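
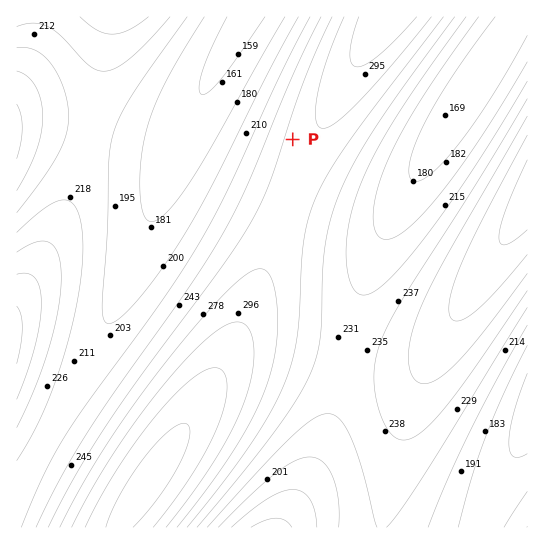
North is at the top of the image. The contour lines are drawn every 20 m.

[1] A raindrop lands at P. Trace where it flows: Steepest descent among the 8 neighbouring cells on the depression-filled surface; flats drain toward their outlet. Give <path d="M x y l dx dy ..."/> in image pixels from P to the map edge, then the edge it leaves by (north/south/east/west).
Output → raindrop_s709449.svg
<path d="M293 139l-30 0-53-53 0-8 3-5 2-3 10-19 2-2 7-14 3-2 1-4 8-12"/>
exit: north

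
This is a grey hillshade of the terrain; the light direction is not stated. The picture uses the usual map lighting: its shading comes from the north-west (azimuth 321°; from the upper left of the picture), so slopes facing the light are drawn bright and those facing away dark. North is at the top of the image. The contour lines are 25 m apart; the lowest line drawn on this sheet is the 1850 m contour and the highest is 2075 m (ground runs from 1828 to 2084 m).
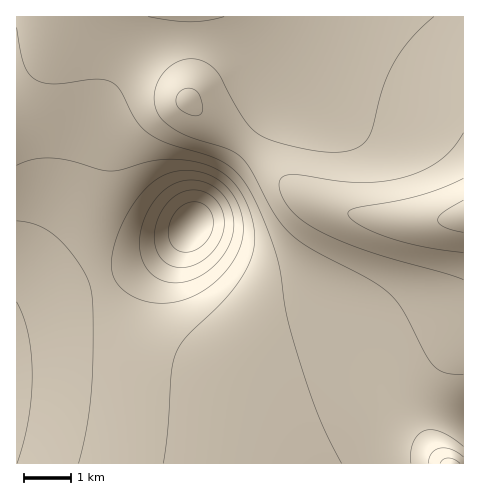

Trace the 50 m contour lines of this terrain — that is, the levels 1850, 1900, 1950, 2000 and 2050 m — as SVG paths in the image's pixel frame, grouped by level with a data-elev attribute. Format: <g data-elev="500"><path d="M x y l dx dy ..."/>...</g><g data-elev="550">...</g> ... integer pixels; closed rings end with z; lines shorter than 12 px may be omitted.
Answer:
<g data-elev="1850"><path d="M185 252l-9-2-5-7-3-9 2-11 5-10 7-7 8-4 10 1 7 4 4 6 2 8-1 9-4 9-7 7-8 5z"/></g><g data-elev="1900"><path d="M17 302l6 14 5 18 3 20 1 21-4 45-11 43"/><path d="M172 283l-10-2-7-4-6-6-5-8-5-18 4-22 10-21 15-15 8-4 10-3 9 0 9 2 15 8 10 14 5 18-3 17-9 18-15 15-18 9z"/></g><g data-elev="1950"><path d="M17 165l17-6 19-1 18 3 31 9 10 1 45-11 16-1 16 2 19 4 15 8 12 12 10 15 6 14 3 15 1 14-3 13-7 16-12 18-15 16-31 30-11 17-5 19-3 56-5 35"/></g><g data-elev="2000"><path d="M463 446l-21-14-9-2-8 0-7 5-5 7-2 11 0 10"/><path d="M148 17l24 4 18 1 17-1 17-4"/><path d="M434 17l-21 19-16 21-13 28-14 49-7 10-12 6-16 2-21-1-34-8-20-8-9-7-8-10-26-46-8-8-10-4-9-1-8 1-8 4-7 5-10 14-2 8-1 10 2 8 3 7 14 13 17 8 38 12 13 8 10 13 25 46 14 17 21 15 56 30 19 13 9 8 7 10 23 44 8 12 12 8 18 1"/></g><g data-elev="2050"><path d="M460 463l-6-4-6-1-4 1-4 4"/><path d="M463 178l-38 16-26 6-43 8-6 2-2 4 4 6 8 5 29 13 35 9 39 6"/></g>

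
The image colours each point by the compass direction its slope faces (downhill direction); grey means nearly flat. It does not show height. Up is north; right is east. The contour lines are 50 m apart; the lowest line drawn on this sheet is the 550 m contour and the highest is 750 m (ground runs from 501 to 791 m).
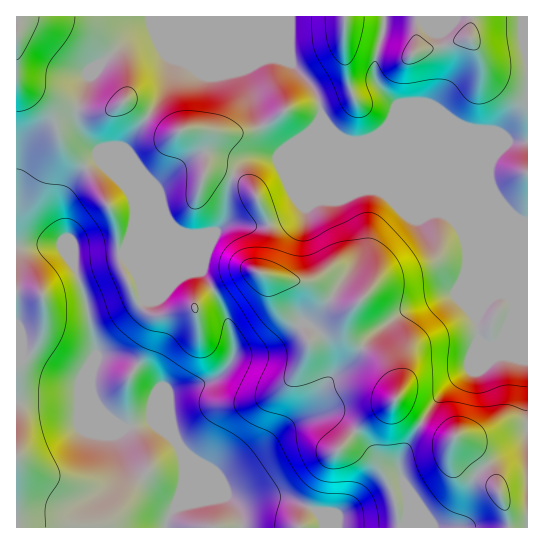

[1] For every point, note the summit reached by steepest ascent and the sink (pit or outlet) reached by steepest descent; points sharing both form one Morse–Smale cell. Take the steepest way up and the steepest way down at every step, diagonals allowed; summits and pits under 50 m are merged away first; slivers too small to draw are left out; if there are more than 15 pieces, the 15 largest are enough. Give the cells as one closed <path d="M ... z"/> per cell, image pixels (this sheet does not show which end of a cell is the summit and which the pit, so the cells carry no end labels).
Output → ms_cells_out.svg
<path d="M290 16l-103 0-58 24-20 16-21 21-9 25-3 17 5 15 18 17 6 15-7-6-4 1-23 21-6 9-2 11 1 23 3 14 6 15 0 8-14-18-43 5 1 279 386-1 5-12-1-25-8-21 4-16 36-56 14-14 17-12 3-8 18-18 6-1 6-6 10-27 0-9-9-23-38-40 2 15-1 15-4 12-9 14-11 1-32 12-34 23-12 11-12 17-24 22-8 13-4 12-10 11-25 14-36 30-24 15-21 9-19 19-6 3 8-25 0-19-13-40-3-30 11-5 28-5 11-6 9-8 6-12-1-22-7-22-10-22-14-20-36-15-40-1 37 0 49-20 19-11 24 3 20-3 20-9 9-9 16-39 0-42 2-15-6-20-24-28z"/><path d="M322 117l-2 1-1 7 0 42-16 39-9 9-25 10-15 2-24-3-19 11-49 20-37 0 40 1 36 15 14 20 10 22 7 22 1 22-6 12-9 8-11 6-28 5-11 5 3 30 13 40 0 19-7 26 24-23 21-9 24-15 36-30 25-14 10-11 4-12 8-13 24-22 12-17 12-11 34-23 32-12 11-1 11-21 3-16-1-15-10-18-12-12-38-16-54-54-16-8z"/><path d="M371 159l-2 0 38 38 38 16 12 12 11 17 33 33 12 27 0 9-10 27-6 6-6 1-18 18-3 8-17 12-14 14-38 58-2 14 6 16 3 13 0 17-5 12 124 1 1-306-21-6z"/><path d="M383 16l-92 1 0 45 24 28 5 13 1 14 6 8 10 10 16 8 13 13 9 5 139 58 13 2 0-80-20 0-9-4-125 0 8-4 7-7 8-16 0-5-17-19-4-8 0-16 9-33z"/><path d="M527 16l-142 0-2 19-8 27 0 16 4 8 17 19 0 5-8 16-7 7-8 4 125 0 9 4 20 0z"/><path d="M186 16l-170 1 1 231 42-4 14 18 0-8-6-15-3-14 0-30 7-13 14-14 12-8 6 3-4-12-18-17-5-15 3-17 9-25 21-21 20-16z"/>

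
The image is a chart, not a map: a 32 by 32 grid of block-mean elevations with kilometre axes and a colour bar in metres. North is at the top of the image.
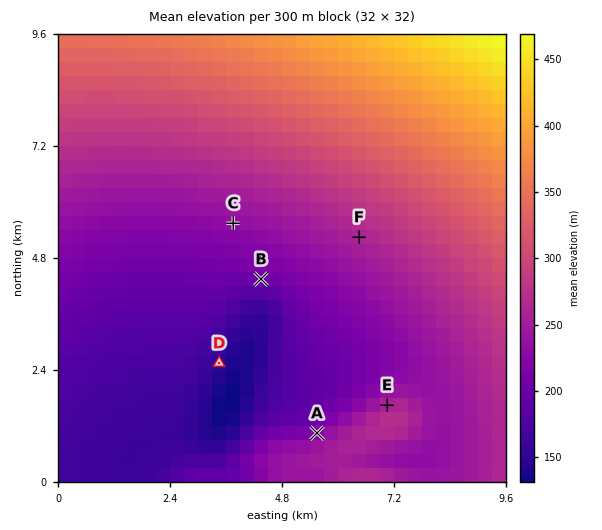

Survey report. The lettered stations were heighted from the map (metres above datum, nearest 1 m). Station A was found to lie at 222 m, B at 201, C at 233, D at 151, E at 259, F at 260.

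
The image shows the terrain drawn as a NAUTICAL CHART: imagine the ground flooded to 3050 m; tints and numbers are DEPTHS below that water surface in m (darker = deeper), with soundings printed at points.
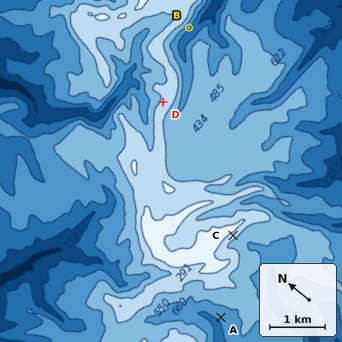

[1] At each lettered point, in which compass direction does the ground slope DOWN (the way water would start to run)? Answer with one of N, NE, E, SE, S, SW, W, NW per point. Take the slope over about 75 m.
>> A W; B S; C S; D N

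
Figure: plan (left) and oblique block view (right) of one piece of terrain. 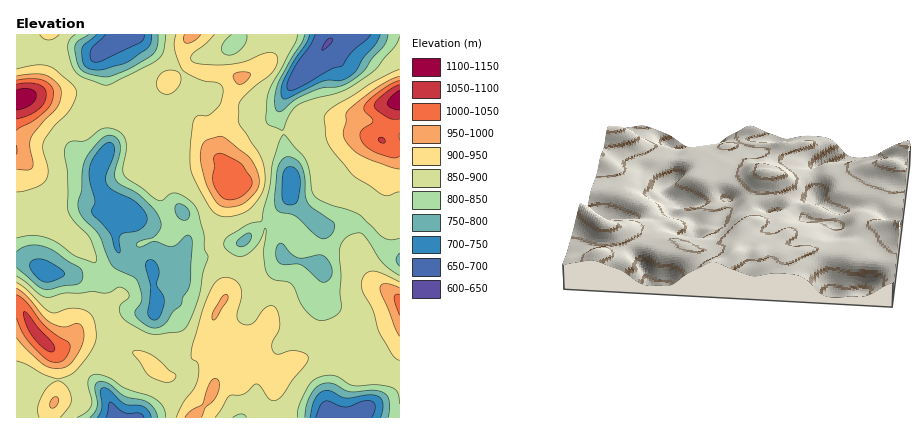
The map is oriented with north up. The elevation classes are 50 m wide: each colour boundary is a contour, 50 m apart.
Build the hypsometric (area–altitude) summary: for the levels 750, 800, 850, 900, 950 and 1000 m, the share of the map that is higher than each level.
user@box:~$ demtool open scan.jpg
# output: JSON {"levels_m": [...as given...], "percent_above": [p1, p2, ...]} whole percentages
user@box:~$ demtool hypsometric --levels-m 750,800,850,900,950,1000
{"levels_m": [750, 800, 850, 900, 950, 1000], "percent_above": [92, 82, 66, 27, 9, 5]}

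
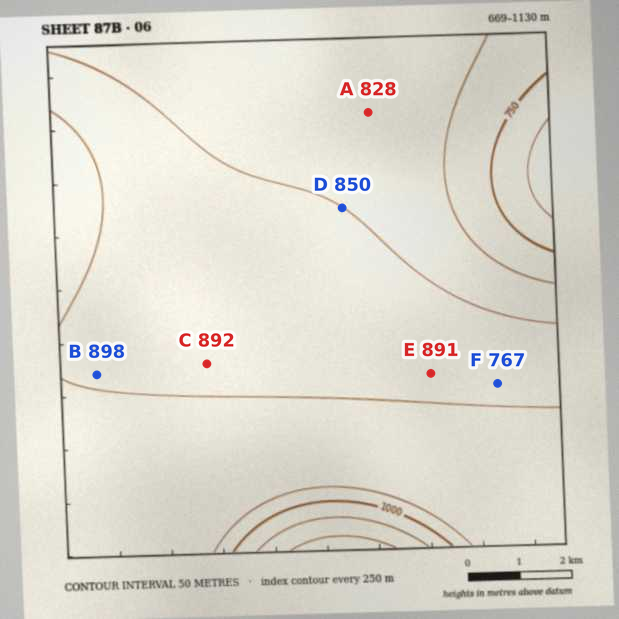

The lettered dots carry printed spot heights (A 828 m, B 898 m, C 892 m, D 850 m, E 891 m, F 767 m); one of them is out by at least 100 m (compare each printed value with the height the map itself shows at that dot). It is F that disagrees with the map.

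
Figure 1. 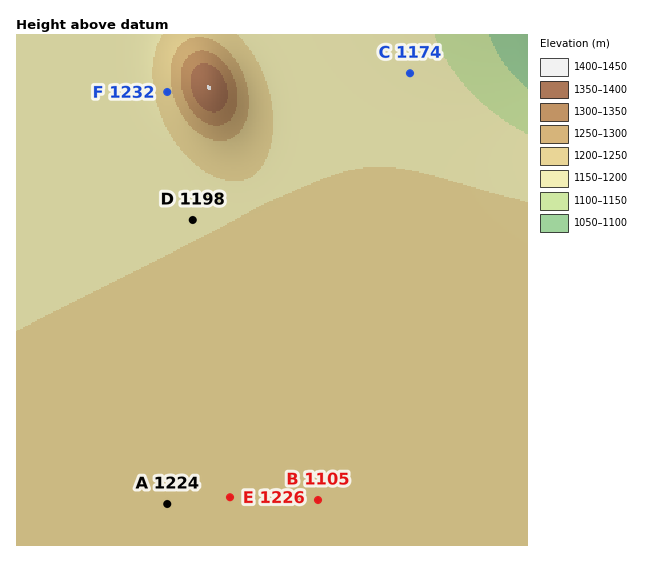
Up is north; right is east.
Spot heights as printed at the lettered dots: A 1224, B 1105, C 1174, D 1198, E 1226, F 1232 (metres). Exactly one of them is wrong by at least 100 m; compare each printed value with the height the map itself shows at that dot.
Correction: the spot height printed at B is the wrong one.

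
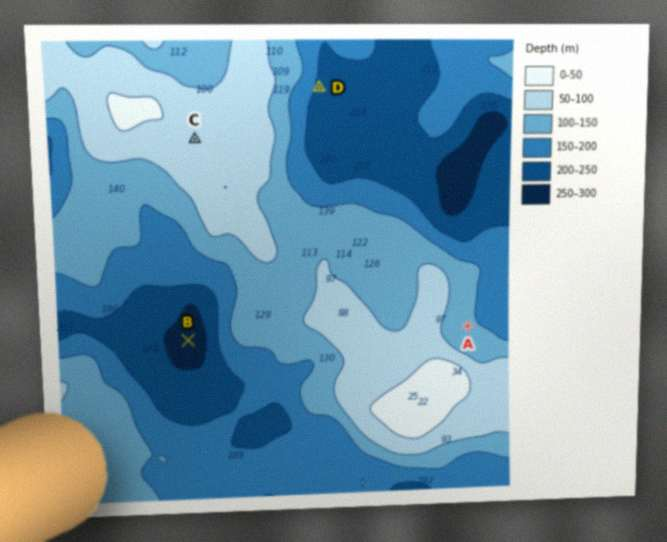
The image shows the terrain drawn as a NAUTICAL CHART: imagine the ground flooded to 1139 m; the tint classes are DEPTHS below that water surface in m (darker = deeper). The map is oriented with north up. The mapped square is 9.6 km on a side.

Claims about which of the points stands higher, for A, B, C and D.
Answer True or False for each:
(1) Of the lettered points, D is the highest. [False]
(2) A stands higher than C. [False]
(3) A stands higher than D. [True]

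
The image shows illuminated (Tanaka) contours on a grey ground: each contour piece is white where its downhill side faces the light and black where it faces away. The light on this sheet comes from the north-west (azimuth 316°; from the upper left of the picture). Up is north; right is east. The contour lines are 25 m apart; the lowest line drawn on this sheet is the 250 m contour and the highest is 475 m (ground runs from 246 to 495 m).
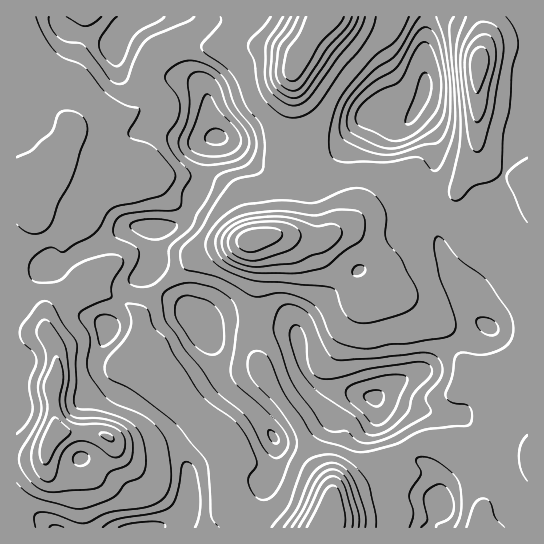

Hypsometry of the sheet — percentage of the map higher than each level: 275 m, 97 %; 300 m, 92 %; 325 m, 81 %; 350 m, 63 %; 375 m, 24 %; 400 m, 11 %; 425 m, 7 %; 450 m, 3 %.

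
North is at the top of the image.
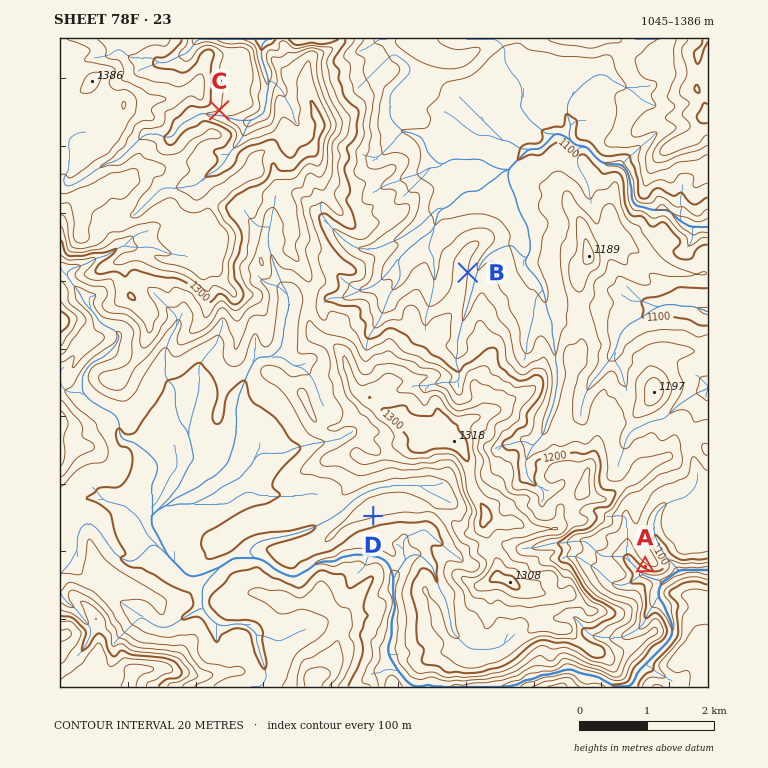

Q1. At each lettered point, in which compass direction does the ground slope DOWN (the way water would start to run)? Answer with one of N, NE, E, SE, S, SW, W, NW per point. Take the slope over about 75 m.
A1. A SW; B E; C SE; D S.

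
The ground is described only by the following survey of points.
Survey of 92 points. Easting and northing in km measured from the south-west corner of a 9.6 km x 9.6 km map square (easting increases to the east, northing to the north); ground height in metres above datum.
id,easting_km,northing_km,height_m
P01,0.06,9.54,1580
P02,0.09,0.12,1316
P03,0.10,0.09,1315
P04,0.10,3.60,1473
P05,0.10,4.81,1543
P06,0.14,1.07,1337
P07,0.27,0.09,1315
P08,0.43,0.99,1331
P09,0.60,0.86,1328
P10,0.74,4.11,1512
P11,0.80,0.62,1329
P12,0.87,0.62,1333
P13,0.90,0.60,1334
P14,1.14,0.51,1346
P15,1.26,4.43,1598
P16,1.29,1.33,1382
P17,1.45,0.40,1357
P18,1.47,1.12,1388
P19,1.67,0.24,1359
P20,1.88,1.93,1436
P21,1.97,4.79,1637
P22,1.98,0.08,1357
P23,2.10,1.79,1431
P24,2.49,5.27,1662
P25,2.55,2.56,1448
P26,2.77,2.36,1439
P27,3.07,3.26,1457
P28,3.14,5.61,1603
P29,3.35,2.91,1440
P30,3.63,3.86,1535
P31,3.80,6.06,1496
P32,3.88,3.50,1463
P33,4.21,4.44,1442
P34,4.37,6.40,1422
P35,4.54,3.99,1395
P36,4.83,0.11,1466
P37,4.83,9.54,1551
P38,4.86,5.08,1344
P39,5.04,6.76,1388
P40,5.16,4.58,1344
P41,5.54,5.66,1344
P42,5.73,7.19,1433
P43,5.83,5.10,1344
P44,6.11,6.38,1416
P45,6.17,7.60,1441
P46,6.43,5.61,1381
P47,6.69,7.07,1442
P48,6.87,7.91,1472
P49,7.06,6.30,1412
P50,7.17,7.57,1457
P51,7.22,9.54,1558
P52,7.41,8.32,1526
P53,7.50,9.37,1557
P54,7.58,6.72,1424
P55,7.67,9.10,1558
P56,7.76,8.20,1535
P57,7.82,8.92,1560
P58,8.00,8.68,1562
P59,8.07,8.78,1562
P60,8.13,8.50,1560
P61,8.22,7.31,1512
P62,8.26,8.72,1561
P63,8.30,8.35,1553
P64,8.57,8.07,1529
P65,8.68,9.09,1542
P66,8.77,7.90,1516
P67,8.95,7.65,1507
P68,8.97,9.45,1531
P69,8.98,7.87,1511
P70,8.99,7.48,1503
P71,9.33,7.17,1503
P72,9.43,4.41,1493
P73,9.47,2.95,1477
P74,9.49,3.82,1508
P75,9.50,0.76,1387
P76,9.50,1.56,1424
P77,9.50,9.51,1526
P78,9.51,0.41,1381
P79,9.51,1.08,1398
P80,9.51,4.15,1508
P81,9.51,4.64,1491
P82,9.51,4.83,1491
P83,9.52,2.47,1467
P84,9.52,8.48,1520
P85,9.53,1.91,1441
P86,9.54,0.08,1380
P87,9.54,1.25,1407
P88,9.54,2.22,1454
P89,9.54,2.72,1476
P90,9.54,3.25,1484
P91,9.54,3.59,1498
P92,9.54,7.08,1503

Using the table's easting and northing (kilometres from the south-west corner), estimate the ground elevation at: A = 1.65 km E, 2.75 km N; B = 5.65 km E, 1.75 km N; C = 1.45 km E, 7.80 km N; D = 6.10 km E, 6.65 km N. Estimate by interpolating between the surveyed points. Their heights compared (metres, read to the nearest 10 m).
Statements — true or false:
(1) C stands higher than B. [true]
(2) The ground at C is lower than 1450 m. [false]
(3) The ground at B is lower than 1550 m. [true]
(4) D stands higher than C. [false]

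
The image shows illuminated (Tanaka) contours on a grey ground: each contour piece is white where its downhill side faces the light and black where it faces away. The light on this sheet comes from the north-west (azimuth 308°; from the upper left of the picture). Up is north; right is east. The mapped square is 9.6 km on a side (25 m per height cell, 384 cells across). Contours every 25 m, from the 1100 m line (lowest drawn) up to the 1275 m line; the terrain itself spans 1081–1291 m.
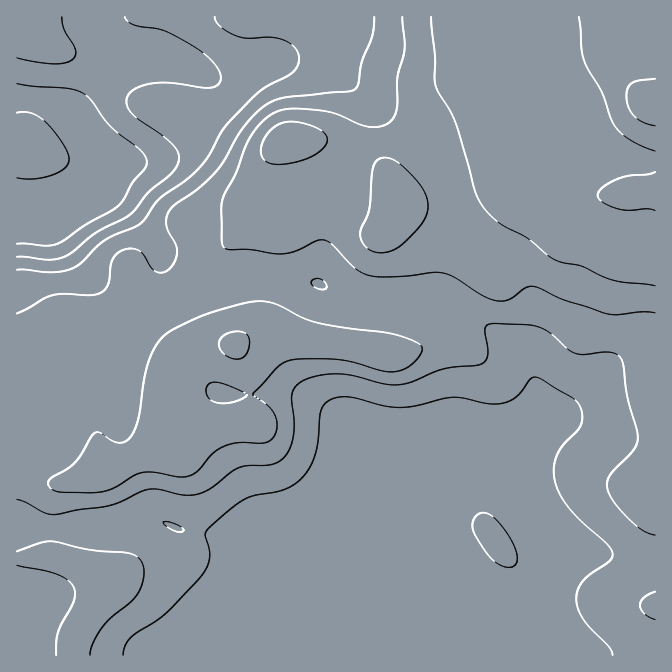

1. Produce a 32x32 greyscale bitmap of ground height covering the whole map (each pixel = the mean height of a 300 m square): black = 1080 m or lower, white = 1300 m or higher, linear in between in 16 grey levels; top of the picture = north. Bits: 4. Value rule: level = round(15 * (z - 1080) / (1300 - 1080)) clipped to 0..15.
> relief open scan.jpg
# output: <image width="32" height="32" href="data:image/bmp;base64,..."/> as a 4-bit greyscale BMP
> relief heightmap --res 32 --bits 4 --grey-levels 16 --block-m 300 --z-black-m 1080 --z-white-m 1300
<image width="32" height="32" href="data:image/bmp;base64,Qk12AgAAAAAAAHYAAAAoAAAAIAAAACAAAAABAAQAAAAAAAACAAATCwAAEwsAABAAAAAAAAAAAAAAABEREQAiIiIAMzMzAERERABVVVUAZmZmAHd3dwCIiIgAmZmZAKqqqgC7u7sAzMzMAN3d3QDu7u4A////AFZ3ZVREREREREVVVVVVVVVWd2VVREREREREVVVVVVVmVmd2ZVRERERERFVVVVVVZ2Znd2VVRERERERVVVVVVWZnd3dlVVRERERVVVVVVVVVZ3ZmZVVURERVVVVVVVVVVlZlVVVVVEREVVVVVVVVVWdnd3ZVZVVVVVVVVVVVVVZ3eImId3dlVVVVVVVVVVVmd3iJmZmYdmZVVVVVVVVVZnd3eIiZmYiHVVVVVVVVVVVnd3iImZmZl1VVVVVVVVVVZ3d4iImYiIdlVVVVVVVVVWd3eHeJmIiHZlZmZVVVVVZnd4h3iZmZmIeImHdmZVZmd3d3d4iZqpmZmZmId2Vmd3d3d3d4iZqZmIiHeHdmd3iIZ3d3d4iIiHd3d3d3h3iJmWZmZ3d4d3d3d3d4iZiJmqpERWd2eId3d4mZmJqZmqq7ISRWZniImYiaqpmZmqqruwASNFZ4iZmZmqqpmaq7u7sAABJGeImZmZq7qZq7u7zMERARJFeJmZmau6mqu7u8zCIRERJFeaqpmqqZq7u7u7syEREjRGirqpmZmaqqqqu8IhASNERXmqmYiZmqqqqrzRERIzRERXiId4maqqqqvN4RIiMzMzRVZmeJqqqqqrzeMzMzMzM0RVVniJqru7vM3TMzMzMzRVVVZniau7u7zMxDMzMzRFVVVWZ4qru7u8zM"/>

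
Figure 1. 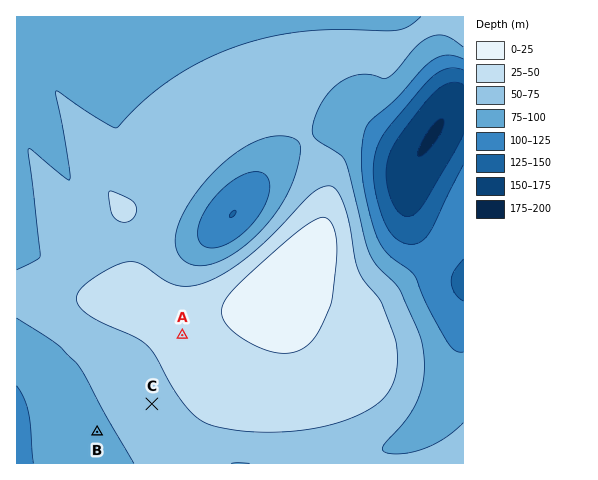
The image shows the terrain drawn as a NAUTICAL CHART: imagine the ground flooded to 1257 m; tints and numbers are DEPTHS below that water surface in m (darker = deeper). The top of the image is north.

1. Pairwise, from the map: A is higher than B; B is lower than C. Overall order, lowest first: B C A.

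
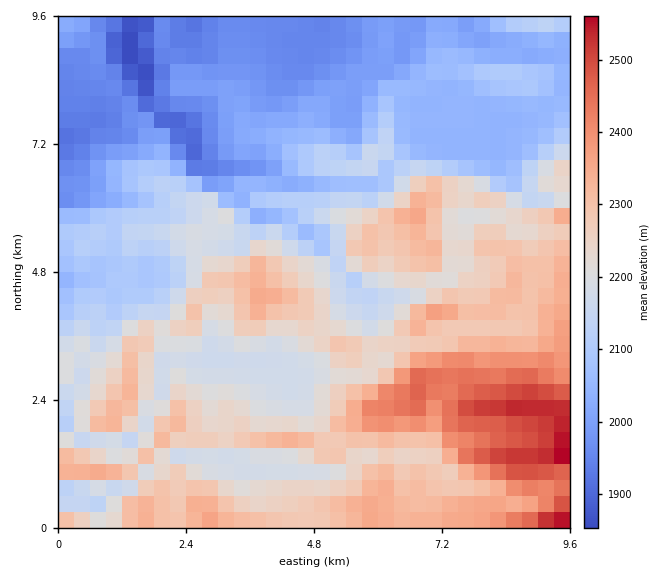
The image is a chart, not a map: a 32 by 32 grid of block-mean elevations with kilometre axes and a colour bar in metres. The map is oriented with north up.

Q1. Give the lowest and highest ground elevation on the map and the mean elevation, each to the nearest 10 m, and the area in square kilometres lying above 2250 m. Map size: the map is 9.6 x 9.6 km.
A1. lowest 1840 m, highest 2600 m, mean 2180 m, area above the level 32.1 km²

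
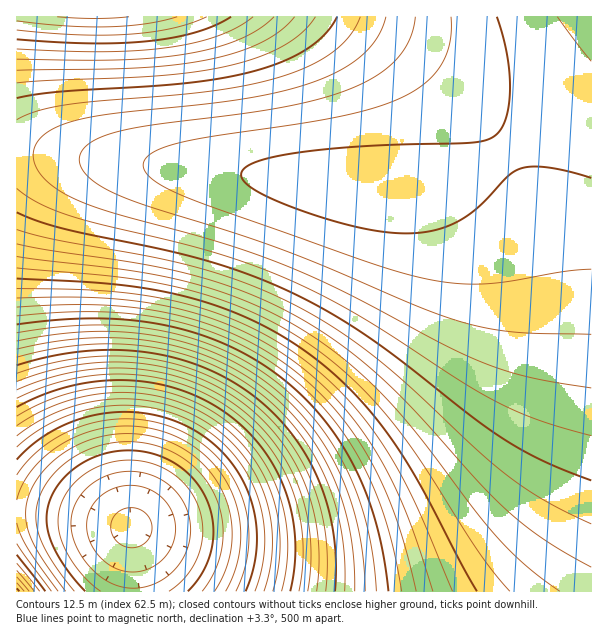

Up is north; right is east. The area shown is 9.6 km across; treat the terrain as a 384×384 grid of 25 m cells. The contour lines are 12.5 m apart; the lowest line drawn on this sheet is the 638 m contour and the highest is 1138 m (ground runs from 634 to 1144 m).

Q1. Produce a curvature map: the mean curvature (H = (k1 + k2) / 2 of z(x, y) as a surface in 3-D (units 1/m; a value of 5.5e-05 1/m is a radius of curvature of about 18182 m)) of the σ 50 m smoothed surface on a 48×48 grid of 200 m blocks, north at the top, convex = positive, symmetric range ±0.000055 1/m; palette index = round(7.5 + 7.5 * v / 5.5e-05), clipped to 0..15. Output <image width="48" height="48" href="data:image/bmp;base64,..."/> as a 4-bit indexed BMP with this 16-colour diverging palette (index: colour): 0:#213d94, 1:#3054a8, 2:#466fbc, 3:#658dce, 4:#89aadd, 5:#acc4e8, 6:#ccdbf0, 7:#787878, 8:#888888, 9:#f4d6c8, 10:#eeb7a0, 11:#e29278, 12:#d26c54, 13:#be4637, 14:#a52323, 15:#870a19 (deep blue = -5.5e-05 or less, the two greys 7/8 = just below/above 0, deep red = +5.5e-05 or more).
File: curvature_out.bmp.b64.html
<image width="48" height="48" href="data:image/bmp;base64,Qk32BAAAAAAAAHYAAAAoAAAAMAAAADAAAAABAAQAAAAAAIAEAAATCwAAEwsAABAAAAAAAAAAlD0hAKhUMAC8b0YAzo1lAN2qiQDoxKwA8NvMAHh4eACIiIgAyNb0AKC37gB4kuIAVGzSADdGvgAjI6UAGQqHABAAAAABESIjM0RVZneIiImZmZmIiIiIiAAAAAAAEREiIzRFZnd4iImZmZmIiIiIiAAAAAAAAAERIjNFVmd4iImZmZmYiIiIiAAAAAAAAAAREjNEVmd4iImZmZmYiIiIiAAAAAAAAAABEiNEVWd3iImZmZmYiIiIiAAAAAAAAAAAESM0VWd3iImZmZmYiIiIiBEQAAAAAAAAESM0VWZ3iImZmZmZiIiIiCERAAAAAAAAESM0VWZ3iImZmZmZiIiIiDIhEAAAAAAAESM0VWd3iImZmZmZiIiIiDMiEQAAAAAAESM0VWd4iImZmZmZiIiIiEMyEQAAAAABEiNEVmd4iJmZmZmZiIiIiEMyIRAAAAABEjNFVmd4iJmZmZmZiIiIiEQzIhEQAAERIjRFVneIiJmZmZmZiIiIiFRDMiEREREiIzRVZneIiZmZmZmZiIiIiFVEMyIiIiIjM0RWZ3iIiZmZmZmZiIiIiGVUQzMyIiMzREVWZ3iImZmZmZmZiIiIiGZVREMzMzNERVVmd4iJmZmZmZmZiIiIiHZlVURERERFVWZneIiZmZmZmZmZiIiIiHdmZVVVVVVVZmd3iImZmZmZmZmYiIiIiHd3ZmZlVVZmZ3d4iJmZmZmZmZmYiIiIiIh3d2ZmZmZnd3iIiZmZmZmZmZmYiIiIiIiId3d3d3d3eIiJmZmZmZmZmZmYiIiIiIiIiIiHeIiIiImZmZmZmZmZmZmIiIiIiJmZiIiIiIiImZmZmaqqqpmZmZmIiIiIiJmZmZmZmZmZmZmaqqqqqpmZmZmIiIiIiJmZmZmZmZmZmqqqqqqqqpmZmZiIiIiIiKqqqqqqqqqqqqqqqqqqqpmZmZiIiIiIh6qqqqqqqqqqqqqqqqqqqpmZmZiIiIiIh6qqqqqqqqqqqqqqqqqqqpmZmYiIiIiId6qqqqu7u7u7u7u6qqqqqpmZmYiIiIiId6qqu7u7u7u7u7u7qqqqqpmZmYiIiIiId6q7u7u7u7u7u7u7uqqqqZmZmIiIiIiHd6u7u7u7u7u7u7u7uqqqqZmZmIiIiIiHd7u7u7u7zMu7u7u7uqqqqZmZmIiIiIiHd7u7u7zMzMzLu7u7uqqqmZmZiIiIiIh3d7u7vMzMzMzMu7u7qqqqmZmYiIiIiIh3d7u7zMzMzMzLu7u7qqqpmZmYiIiIiId3d7u8zMzMzMy7u7uqqqqZmZmIiIiIiHd3d7vMzMzMzLu7u7qqqpmZmYiIiIiIiHd3d7vMzMzMu7u7uqqqmZmZiIiIiIiId3d3d7u7u7u7u7uqqqmZmZmIiIiIiIiHd3d3d7u7u7u7qqqqmZmZiIiIiIiIiHd3d3d3d7u7u6qqqpmZmYiIiIiIh3d3d3d3d3d3d6qqqqqZmYiIiId3d3d3d3d3d3d3d3d3d6qpmZmIiHd3d3d3d3d3d3d3d3d3d3d3d5mYiId3d2ZmZmZmZmZmd3d3d3d3d3d3d4iHd3ZmZVVVVVVVVmZmZ3d3d3d3d3d3d3d2ZlVVRERERERVVVZmZnd3d3d3d3d3dw=="/>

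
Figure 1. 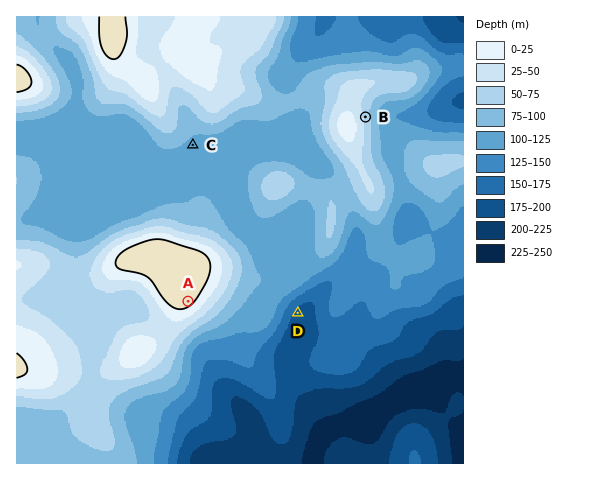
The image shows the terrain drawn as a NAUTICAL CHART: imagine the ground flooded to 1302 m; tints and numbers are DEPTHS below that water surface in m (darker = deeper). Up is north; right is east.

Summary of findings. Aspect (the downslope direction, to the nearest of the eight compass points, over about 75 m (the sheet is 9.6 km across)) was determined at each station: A SE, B E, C SE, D SE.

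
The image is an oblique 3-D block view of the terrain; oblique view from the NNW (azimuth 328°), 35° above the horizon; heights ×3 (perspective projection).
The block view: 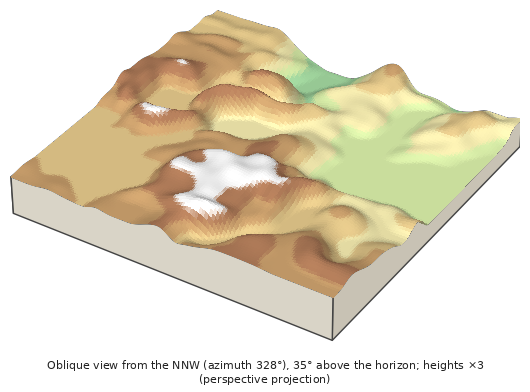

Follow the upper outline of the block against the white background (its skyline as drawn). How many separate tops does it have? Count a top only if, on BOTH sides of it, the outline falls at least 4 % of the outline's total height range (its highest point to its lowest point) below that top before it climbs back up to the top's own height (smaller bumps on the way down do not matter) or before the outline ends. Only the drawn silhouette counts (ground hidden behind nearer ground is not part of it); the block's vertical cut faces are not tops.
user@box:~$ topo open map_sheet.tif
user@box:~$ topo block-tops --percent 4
2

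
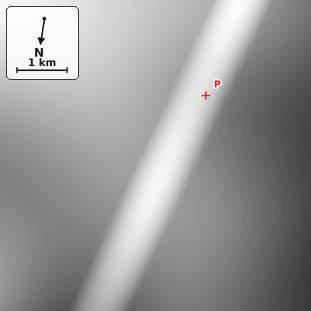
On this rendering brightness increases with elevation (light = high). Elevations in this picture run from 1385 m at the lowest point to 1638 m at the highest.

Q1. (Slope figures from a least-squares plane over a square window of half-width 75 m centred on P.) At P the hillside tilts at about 9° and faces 286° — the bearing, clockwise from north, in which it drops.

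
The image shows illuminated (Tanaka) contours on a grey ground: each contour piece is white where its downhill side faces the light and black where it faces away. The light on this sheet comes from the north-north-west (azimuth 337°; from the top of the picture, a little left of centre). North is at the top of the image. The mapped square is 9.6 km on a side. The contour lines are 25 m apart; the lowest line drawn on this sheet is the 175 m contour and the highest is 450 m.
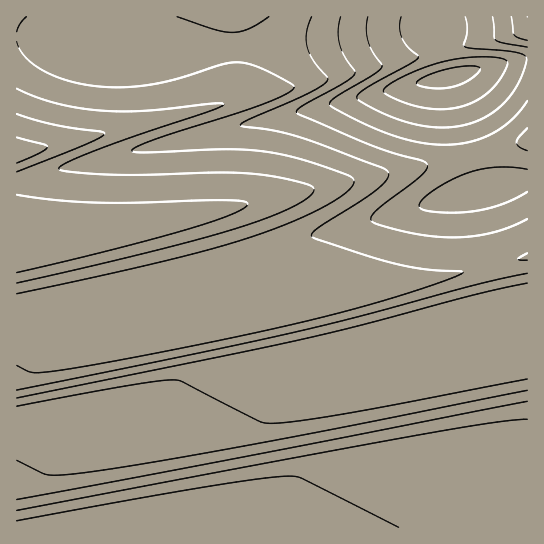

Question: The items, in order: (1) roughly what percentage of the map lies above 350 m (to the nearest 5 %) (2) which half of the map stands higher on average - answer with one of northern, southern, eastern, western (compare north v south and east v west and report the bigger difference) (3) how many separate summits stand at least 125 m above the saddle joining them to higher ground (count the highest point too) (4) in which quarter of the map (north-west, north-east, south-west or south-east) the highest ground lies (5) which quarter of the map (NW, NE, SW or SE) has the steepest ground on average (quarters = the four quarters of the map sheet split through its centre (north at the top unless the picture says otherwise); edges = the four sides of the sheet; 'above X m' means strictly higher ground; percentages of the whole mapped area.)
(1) About 40 % of the map lies above 350 m.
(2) Taken as a whole, the northern half is higher than the southern.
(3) Counting only tops that stand 125 m proud, the map has 1 summit.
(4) Look to the north-west quarter for the highest ground.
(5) The steepest ground, on average, is in the north-east quarter.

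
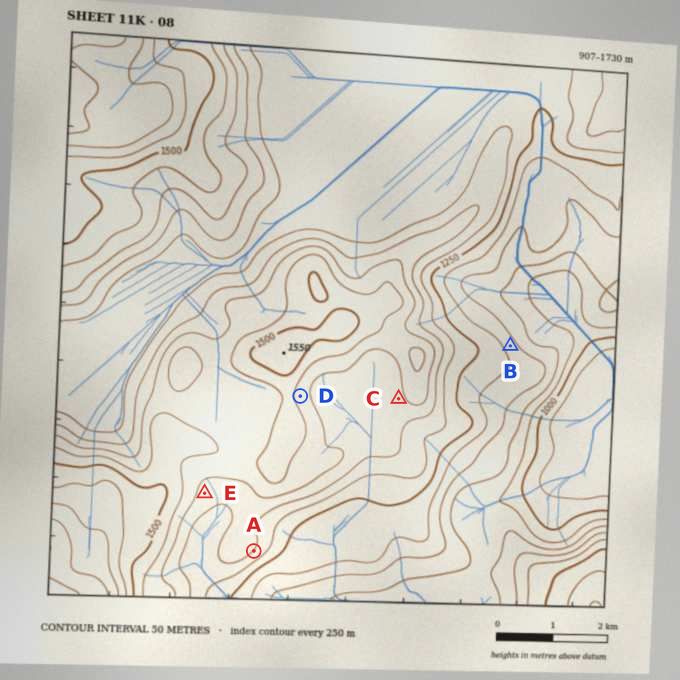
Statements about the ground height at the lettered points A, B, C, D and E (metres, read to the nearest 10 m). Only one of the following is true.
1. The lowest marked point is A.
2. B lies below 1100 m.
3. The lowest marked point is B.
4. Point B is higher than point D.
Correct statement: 3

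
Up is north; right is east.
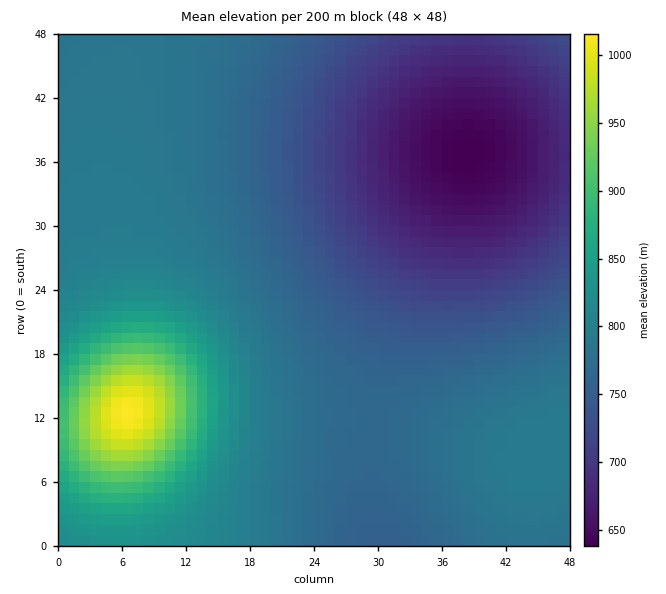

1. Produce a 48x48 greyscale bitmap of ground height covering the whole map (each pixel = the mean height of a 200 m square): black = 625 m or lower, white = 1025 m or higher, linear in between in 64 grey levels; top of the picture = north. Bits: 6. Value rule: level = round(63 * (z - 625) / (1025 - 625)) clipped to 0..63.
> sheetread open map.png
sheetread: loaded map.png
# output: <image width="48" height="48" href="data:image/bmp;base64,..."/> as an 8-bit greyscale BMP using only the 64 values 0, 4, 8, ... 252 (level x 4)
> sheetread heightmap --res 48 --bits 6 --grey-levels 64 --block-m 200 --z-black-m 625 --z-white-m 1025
<image width="48" height="48" href="data:image/bmp;base64,Qk02DQAAAAAAADYEAAAoAAAAMAAAADAAAAABAAgAAAAAAAAJAAATCwAAEwsAAAABAAAAAAAAAAAAAAEBAQACAgIAAwMDAAQEBAAFBQUABgYGAAcHBwAICAgACQkJAAoKCgALCwsADAwMAA0NDQAODg4ADw8PABAQEAAREREAEhISABMTEwAUFBQAFRUVABYWFgAXFxcAGBgYABkZGQAaGhoAGxsbABwcHAAdHR0AHh4eAB8fHwAgICAAISEhACIiIgAjIyMAJCQkACUlJQAmJiYAJycnACgoKAApKSkAKioqACsrKwAsLCwALS0tAC4uLgAvLy8AMDAwADExMQAyMjIAMzMzADQ0NAA1NTUANjY2ADc3NwA4ODgAOTk5ADo6OgA7OzsAPDw8AD09PQA+Pj4APz8/AEBAQABBQUEAQkJCAENDQwBEREQARUVFAEZGRgBHR0cASEhIAElJSQBKSkoAS0tLAExMTABNTU0ATk5OAE9PTwBQUFAAUVFRAFJSUgBTU1MAVFRUAFVVVQBWVlYAV1dXAFhYWABZWVkAWlpaAFtbWwBcXFwAXV1dAF5eXgBfX18AYGBgAGFhYQBiYmIAY2NjAGRkZABlZWUAZmZmAGdnZwBoaGgAaWlpAGpqagBra2sAbGxsAG1tbQBubm4Ab29vAHBwcABxcXEAcnJyAHNzcwB0dHQAdXV1AHZ2dgB3d3cAeHh4AHl5eQB6enoAe3t7AHx8fAB9fX0Afn5+AH9/fwCAgIAAgYGBAIKCggCDg4MAhISEAIWFhQCGhoYAh4eHAIiIiACJiYkAioqKAIuLiwCMjIwAjY2NAI6OjgCPj48AkJCQAJGRkQCSkpIAk5OTAJSUlACVlZUAlpaWAJeXlwCYmJgAmZmZAJqamgCbm5sAnJycAJ2dnQCenp4An5+fAKCgoAChoaEAoqKiAKOjowCkpKQApaWlAKampgCnp6cAqKioAKmpqQCqqqoAq6urAKysrACtra0Arq6uAK+vrwCwsLAAsbGxALKysgCzs7MAtLS0ALW1tQC2trYAt7e3ALi4uAC5ubkAurq6ALu7uwC8vLwAvb29AL6+vgC/v78AwMDAAMHBwQDCwsIAw8PDAMTExADFxcUAxsbGAMfHxwDIyMgAycnJAMrKygDLy8sAzMzMAM3NzQDOzs4Az8/PANDQ0ADR0dEA0tLSANPT0wDU1NQA1dXVANbW1gDX19cA2NjYANnZ2QDa2toA29vbANzc3ADd3d0A3t7eAN/f3wDg4OAA4eHhAOLi4gDj4+MA5OTkAOXl5QDm5uYA5+fnAOjo6ADp6ekA6urqAOvr6wDs7OwA7e3tAO7u7gDv7+8A8PDwAPHx8QDy8vIA8/PzAPT09AD19fUA9vb2APf39wD4+PgA+fn5APr6+gD7+/sA/Pz8AP39/QD+/v4A////AHx8gICAgICAgIB8fHh4dHRwcGxoZGRgXFhYVFRQUFBQVFRUWFhcXGBgYGRkZGRgYICAhISEiISEhICAfHx4dHRwcGxoZGRgXFhYVFRUUFBUVFRYWFxcYGBkZGRkZGRkZISEiIyMjIyMiISEgHx4eHRwbGxoZGRgXFhYVFRUVFRUVFhYXFxgYGRkZGRoaGRkZIiMkJSUlJSUkIyIhIB8eHRwcGxoZGRgXFhYVFRUVFRUVFhYXFxgYGRkaGhoaGhoZIyUmJygoKCcmJSQiISAeHRwcGxoZGRgXFxYWFRUVFRUWFhcXGBgZGRoaGhoaGhoaJScoKisrKyopJyYkIiAfHh0cGxoZGRgXFxYWFhUVFRYWFhcXGBgZGRoaGhoaGhoaJykrLS4vLi4sKigmJCIgHh0cGxoZGRgXFxYWFhYWFhYWFxcYGBkZGhoaGhsbGxoaKCstMDEyMjEvLSsoJSMhHx0cGxoZGRgXFxYWFhYWFhYWFxcYGBkZGhoaGhsbGxsbKi0wMjQ2NjUzMC0qJyQiIB4cGxoZGRgXFxcWFhYWFhYXFxcYGBkZGhoaGxsbGxsbKy4yNTc5OTg2MzAsKSUjIB4dGxoaGRgYFxcWFhYWFhYXFxcYGBkZGhoaGhsbGxsbLC8zNzk7Ozs4NjIuKicjIR8dHBoaGRgYFxcWFhYWFhYXFxcYGBkZGRoaGhobGxsbLDA0Nzo8PTw6NzQvKygkIR8dHBsaGRgYFxcWFhYWFhYXFxcYGBkZGRoaGhoaGhsbKy80Nzs9Pj07ODQwLCglIh8dHBsaGRgYFxcWFhYWFhYXFxcXGBgZGRkZGhoaGhoaKy8zNjo8PT07ODUwLCglIh8dHBsaGRgYFxcWFhYWFhYWFxcXFxgYGBkZGRkaGhoaKS0xNTg6Ozs6NzQwLCglIh8dHBoaGRgYFxcWFhYWFhYWFhYXFxcYGBgYGRkZGRoaKCsvMjU3OTk3NTIvKyckIR8dHBoZGRgXFxYWFhYWFhYWFhYWFhcXFxgYGBgZGRkZJiksLzI0NTU0MzAtKiYjIR8dGxoZGBgXFxYWFhUVFRUVFRUWFhYWFhcXFxgYGBgZJCcpLC4wMTIxMC0rKCUiIB4cGxoZGBgXFhYWFRUVFRUVFRUVFRUVFhYWFhcXFxgYIiQnKSstLi4tLCsoJiQhHx0cGxoZGBcXFhYVFRUUFBQUFBQUFBQUFRUVFRYWFxcXISIkJigpKioqKSgmJCIgHh0bGhkYGBcWFhUVFBQUExMTExMTExMTFBQUFBUVFhYXHyEiIyUmJycnJiUkIiAfHRwbGhkYFxcWFRUUFBMTExISEhISEhISEhMTExQUFRUWHh8gISIjJCQkIyMhIB8eHBsaGRgYFxYWFRQUExMSEhERERERERERERESEhMTFBQVHR4fHyAhISEhISAgHx4dHBsaGRgXFxYVFBQTEhIREREQEBAQEBAQEBAQERESEhMUHB0dHh8fHyAfHx8eHR0cGxoZGBgXFhUVFBMSEhEREBAPDw8ODg4ODg8PEBARERITHBwdHR0eHh4eHh0dHBwbGhoZGBcWFhUUExMSERAQDw8ODg0NDQ0NDQ0ODg8PEBESGxwcHB0dHR0dHRwcHBsaGhkYGBcWFRQUExIREBAPDg0NDAwMDAwMDAwMDQ0ODxARGxscHBwcHBwcHBwbGxoaGRkYFxYWFRQTEhEQEA8ODQwMCwsLCgoKCgsLDAwNDg8PGxsbGxscHBwcGxsbGhoZGRgYFxYVFBQTEhEQDw4NDAsLCgoJCQkJCQkKCgsMDQ0OGxsbGxsbGxsbGxsaGhoZGRgXFxYVFBMSERAPDg0MCwoKCQkICAgICAgJCQoLCwwNGxsbGxsbGxsbGxoaGhkZGBgXFhUVFBMSEQ8ODQwLCgoJCAcHBwcHBwcHCAkJCgsNGxsbGxsbGxsbGhoaGhkZGBcXFhUUExIREA8ODQwLCgkIBwYGBgUFBgYGBwgICQsMGhsbGxsbGxsaGhoaGRkYGBcXFhUUExIREA4NDAsKCQgHBgYFBQUEBQUFBgcICQoLGhoaGxsbGhoaGhoaGRkYGBcWFhUUExIQDw4NDAsJCAcGBgUEBAQEBAQFBQYHCAkKGhoaGhoaGhoaGhoZGRkYGBcWFRQTEhEQDw4NCwoJCAcGBQQEAwMDAwMEBQUGBwkKGhoaGhoaGhoaGhoZGRkYFxcWFRQTEhEQDw4MCwoJBwYFBQQDAwMDAwMDBAUGBwgJGhoaGhoaGhoaGhoZGRgYFxcWFRQTEhEQDw0MCwoIBwYFBAQDAwICAgMDBAUGBwgJGhoaGhoaGhoaGhkZGRgYFxcWFRQTEhEQDw0MCwkIBwYFBAMDAgICAgIDBAQFBggJGhoaGhoaGhoaGhkZGRgYFxcWFRQTEhEQDw0MCwoIBwYFBAMDAgICAgMDBAQFBwgJGhoaGhoaGhoaGhkZGRgYFxcWFRQTEhEQDw0MCwoIBwYFBAQDAwICAgMDBAUGBwgJGhoaGhoaGhoaGRkZGRgYFxcWFRQTEhEQDw4MCwoJCAcGBQQDAwMDAwMEBAUGBwgKGhoaGhoaGhoaGRkZGRgYFxcWFRQTEhEQDw4NDAoJCAcGBQUEBAMDAwQEBQYHCAkKGhoaGhoaGhoaGRkZGRgYFxcWFRUUExIRDw4NDAsKCQgHBgUFBAQEBAQFBgYHCAkLGhoaGhoaGhoaGRkZGRgYFxcWFhUUExIREA8ODQsKCQgIBwYGBQUFBQUGBgcICQoLGRoaGhoaGhoaGRkZGRgYGBcWFhUUExIREA8ODQwLCgkICAcHBgYGBgYHBwgJCgsMGRkaGhoaGhoZGRkZGRgYGBcXFhUUFBMSERAPDg0MCwoJCQgIBwcHBwcICAkKCwwNGRkZGhoaGhoZGRkZGRkYGBcXFhYVFBMSEREQDw4NDAsKCgkJCAgICAkJCgoLDA0OGRkZGRoaGhoZGRkZGRkYGBcXFhYVFBQTEhEQDw8ODQwLCwoKCgkJCgoKCwsMDQ4PGRkZGRkZGRkZGRkZGRkYGBgXFxYWFRQTExIREA8PDg0NDAwLCwsLCwsLDA0NDg8QA=="/>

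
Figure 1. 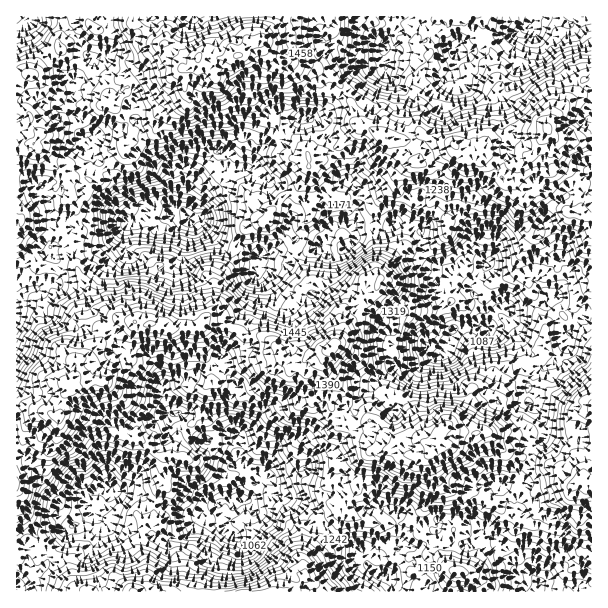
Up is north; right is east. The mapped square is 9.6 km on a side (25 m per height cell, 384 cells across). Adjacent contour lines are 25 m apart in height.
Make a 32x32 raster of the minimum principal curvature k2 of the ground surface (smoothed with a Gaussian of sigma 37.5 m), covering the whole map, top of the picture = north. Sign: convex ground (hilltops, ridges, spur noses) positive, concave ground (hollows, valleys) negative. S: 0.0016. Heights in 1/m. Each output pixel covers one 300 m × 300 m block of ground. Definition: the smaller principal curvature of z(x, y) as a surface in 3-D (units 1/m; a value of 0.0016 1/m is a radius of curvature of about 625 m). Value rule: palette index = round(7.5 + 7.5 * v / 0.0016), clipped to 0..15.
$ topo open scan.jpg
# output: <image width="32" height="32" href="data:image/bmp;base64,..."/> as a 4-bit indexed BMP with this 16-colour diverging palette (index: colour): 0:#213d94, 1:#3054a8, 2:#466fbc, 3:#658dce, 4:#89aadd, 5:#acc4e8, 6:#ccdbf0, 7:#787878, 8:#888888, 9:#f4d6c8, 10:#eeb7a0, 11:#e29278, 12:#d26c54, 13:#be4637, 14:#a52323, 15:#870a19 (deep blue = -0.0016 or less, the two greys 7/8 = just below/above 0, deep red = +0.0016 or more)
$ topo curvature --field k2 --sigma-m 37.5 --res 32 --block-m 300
<image width="32" height="32" href="data:image/bmp;base64,Qk12AgAAAAAAAHYAAAAoAAAAIAAAACAAAAABAAQAAAAAAAACAAATCwAAEwsAABAAAAAAAAAAlD0hAKhUMAC8b0YAzo1lAN2qiQDoxKwA8NvMAHh4eACIiIgAyNb0AKC37gB4kuIAVGzSADdGvgAjI6UAGQqHADSHU5RVU0R0Z0UDM1hjM1JTUkcoJRQkR3MhNUaHMzRFJzYkUhVlA2hUAUM0E0RGJDQDREVgMENFI1dlU3Q2ZjljQ0SFEjJBRDdiITAxZUJEgjEwM4UjBTN1VSJZZUVUmFNBIkUyU0IUNiInZCICJjkVRjNDaVQVNhU5Z3iEZiZlNHQlhiEFBhNUNVV3ZXNQUmWmVAIDYxNmNlcjVoVkYHJ1RDV0EkRVJWQkElVDFANnRohnQgSWFGVGQVQmOFY0RWdGVWNDEVd2ZScTATZlUyNGlmMjRFBElGplJwAVJUcEVTJSh5WDZXBGc0QTAANGEkJIV4hkdzUTN0U1gmQxQ3I0M0ZnNFc0RgRHczJiYWE1VTZCUyJlIDaCWKczY0VGNTVFVCZyg0FDIAdxISQHVBZTV1FDM0IiExQAKAdSNVQXkzRgAiADeWBwBQAEUkQwdWFmMhEBI2RiRlNUdUVVkUcxVXRURFV0BFIScxRiZ0UmNGVUlDJFAGaUFmZzd0VWU1gyN4NCMWNXhTR1NZdxVmU4YSNVZUQ1VFJmhWRncmlVVCFWJkg1RUACZGNhRkRYQSRCdiVHJUU2Q2ZSVCJTZnVoI1U1dGYld1ZDBVE0g0hGc0UzRVZlk2hmNAVmI1Uzd0SRUUdzhVhUI1QFYhVUMjMiRHKBcUWYRjhFNTVDUwRE"/>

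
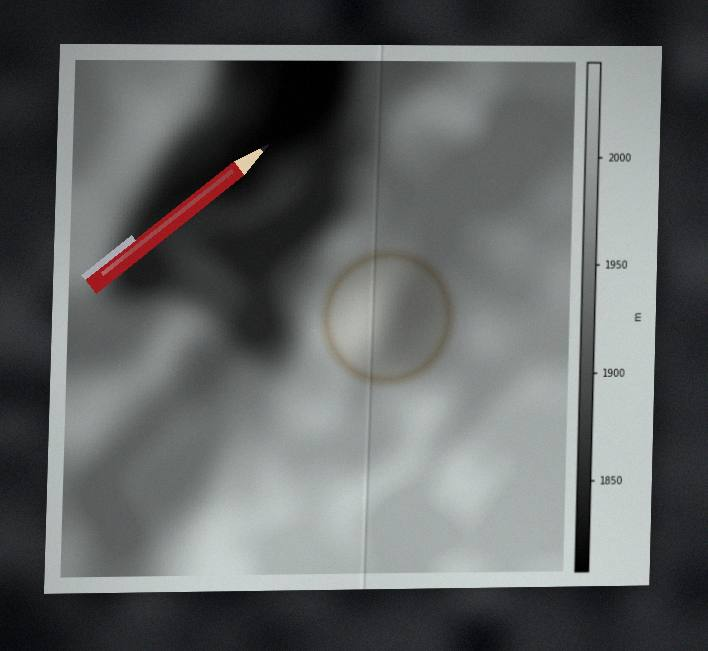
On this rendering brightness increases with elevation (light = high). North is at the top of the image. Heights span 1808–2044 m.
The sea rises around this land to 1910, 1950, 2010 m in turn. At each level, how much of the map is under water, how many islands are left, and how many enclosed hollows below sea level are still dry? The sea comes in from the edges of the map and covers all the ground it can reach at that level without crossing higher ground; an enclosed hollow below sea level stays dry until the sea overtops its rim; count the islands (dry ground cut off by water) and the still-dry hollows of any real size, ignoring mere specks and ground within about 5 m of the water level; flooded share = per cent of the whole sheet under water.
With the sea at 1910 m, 20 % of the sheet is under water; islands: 0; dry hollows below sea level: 0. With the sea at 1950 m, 46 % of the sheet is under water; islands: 0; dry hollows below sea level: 0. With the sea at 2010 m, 89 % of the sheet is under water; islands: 2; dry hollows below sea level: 0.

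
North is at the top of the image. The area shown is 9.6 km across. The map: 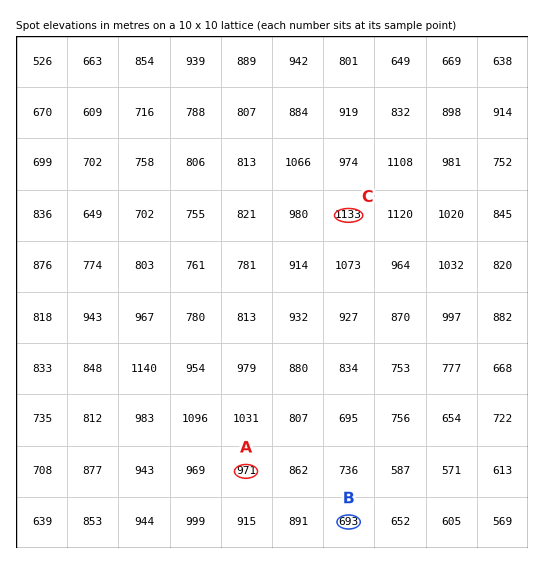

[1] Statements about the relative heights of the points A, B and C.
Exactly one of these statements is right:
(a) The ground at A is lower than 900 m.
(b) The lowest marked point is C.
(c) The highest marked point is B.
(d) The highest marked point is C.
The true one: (d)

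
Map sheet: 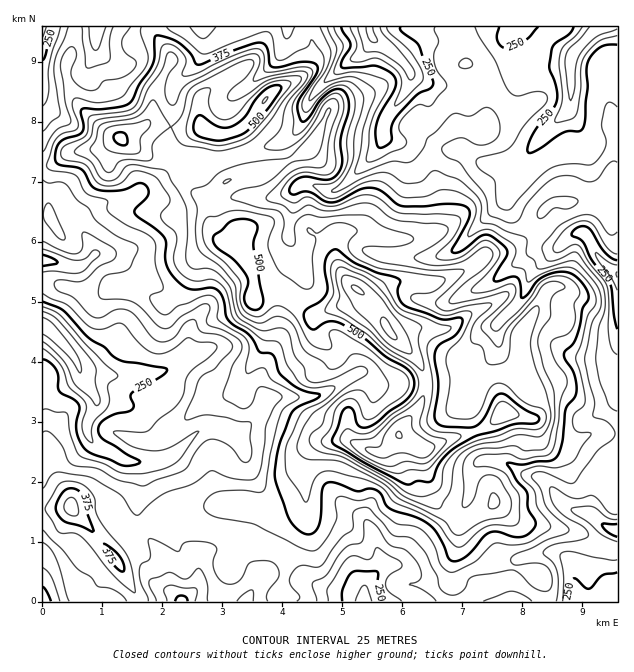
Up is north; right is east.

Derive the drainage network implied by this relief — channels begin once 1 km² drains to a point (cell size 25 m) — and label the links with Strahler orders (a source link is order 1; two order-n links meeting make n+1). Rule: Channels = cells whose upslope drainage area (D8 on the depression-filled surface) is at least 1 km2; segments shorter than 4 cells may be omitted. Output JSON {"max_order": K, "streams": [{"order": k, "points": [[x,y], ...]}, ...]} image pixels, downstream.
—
{"max_order": 3, "streams": [{"order": 1, "points": [[364, 595], [364, 601]]}, {"order": 1, "points": [[197, 585], [197, 586], [182, 601], [181, 601]]}, {"order": 1, "points": [[256, 583], [251, 592], [248, 595], [247, 601], [245, 601]]}, {"order": 2, "points": [[367, 583], [365, 585], [365, 601], [364, 601]]}, {"order": 1, "points": [[391, 564], [385, 565], [367, 583]]}, {"order": 1, "points": [[559, 553], [562, 556], [563, 556], [571, 564], [572, 567], [572, 573], [574, 574], [574, 586], [575, 588], [575, 601], [577, 601]]}, {"order": 1, "points": [[358, 516], [359, 516], [370, 526], [373, 532], [373, 537], [376, 543], [376, 547], [380, 556], [380, 568], [367, 582], [367, 583]]}, {"order": 1, "points": [[482, 460], [494, 460], [496, 462], [503, 462], [505, 463], [508, 463], [517, 471], [523, 474], [526, 474], [527, 475], [535, 475], [541, 478], [554, 492], [554, 493], [559, 498], [559, 499], [566, 507], [572, 510], [575, 510], [577, 511], [587, 513], [593, 517], [595, 517], [607, 528], [610, 528], [611, 529], [617, 529], [617, 531]]}, {"order": 1, "points": [[244, 451], [242, 447], [239, 444], [236, 438], [230, 432]]}, {"order": 2, "points": [[230, 432], [227, 432], [221, 429], [217, 429], [215, 427], [205, 427], [199, 432], [197, 432], [175, 454], [173, 454], [167, 459], [158, 460], [157, 462], [128, 462], [127, 460], [124, 460], [121, 457], [116, 456], [110, 451], [107, 451], [106, 450], [100, 448], [89, 439], [88, 436], [88, 421], [95, 409], [97, 400]]}, {"order": 1, "points": [[596, 414], [599, 411], [601, 411], [617, 394], [617, 274]]}, {"order": 2, "points": [[265, 402], [259, 414], [241, 432], [230, 432]]}, {"order": 2, "points": [[97, 400], [92, 394], [92, 393], [85, 384], [82, 378], [82, 375]]}, {"order": 1, "points": [[265, 396], [265, 402]]}, {"order": 1, "points": [[475, 393], [475, 388], [476, 387], [476, 384], [478, 382], [479, 376], [488, 366], [488, 364], [494, 358], [497, 352], [497, 324], [521, 300], [526, 291], [529, 279], [533, 274], [533, 273], [568, 238]]}, {"order": 3, "points": [[82, 375], [80, 373], [80, 370], [79, 369], [79, 366], [76, 360], [68, 351], [68, 349], [49, 330], [46, 330], [43, 328], [43, 327]]}, {"order": 1, "points": [[364, 373], [358, 373], [349, 378], [346, 381], [341, 382], [326, 393], [323, 393], [319, 396], [313, 396], [311, 397], [271, 397], [265, 402]]}, {"order": 2, "points": [[181, 360], [172, 367], [166, 370], [163, 370], [161, 372], [152, 372], [151, 373], [139, 373], [137, 375], [82, 375]]}, {"order": 1, "points": [[194, 354], [191, 354], [181, 360]]}, {"order": 1, "points": [[194, 321], [191, 324], [191, 327], [190, 328], [190, 351], [181, 360]]}, {"order": 1, "points": [[461, 295], [467, 294], [472, 291], [475, 291], [493, 282], [502, 273], [503, 273], [509, 267], [520, 261], [527, 253], [533, 250], [554, 250], [566, 238], [568, 238]]}, {"order": 1, "points": [[416, 258], [436, 258], [437, 256], [446, 255], [457, 249], [469, 237], [469, 235], [509, 195], [509, 193], [515, 187], [521, 177], [521, 168], [523, 166], [523, 163], [526, 157]]}, {"order": 2, "points": [[94, 255], [83, 265], [80, 265], [79, 267], [70, 267], [68, 265], [64, 265], [58, 262], [43, 261]]}, {"order": 1, "points": [[106, 252], [100, 252], [94, 255]]}, {"order": 1, "points": [[295, 250], [289, 238], [289, 225], [290, 223], [290, 216], [292, 214], [292, 193], [299, 186]]}, {"order": 2, "points": [[568, 238], [574, 234], [584, 234], [589, 238], [598, 256], [613, 271], [617, 273], [617, 274]]}, {"order": 2, "points": [[80, 226], [82, 231], [86, 235], [94, 249], [94, 255]]}, {"order": 1, "points": [[292, 190], [298, 186], [299, 186]]}, {"order": 2, "points": [[299, 186], [301, 184], [311, 184], [313, 186], [316, 186], [325, 190], [335, 190], [341, 187], [377, 151], [377, 150], [382, 144], [382, 138], [383, 135]]}, {"order": 1, "points": [[173, 168], [154, 187], [146, 189], [125, 199], [115, 199], [113, 201], [107, 201], [106, 202], [100, 204], [80, 223], [80, 226]]}, {"order": 1, "points": [[520, 163], [526, 157]]}, {"order": 2, "points": [[526, 157], [530, 151], [530, 150], [541, 138], [541, 136], [569, 108]]}, {"order": 1, "points": [[392, 141], [388, 139], [383, 135]]}, {"order": 2, "points": [[383, 135], [383, 126], [385, 124], [385, 121], [391, 111], [404, 94], [409, 85], [409, 82], [410, 81], [410, 73]]}, {"order": 1, "points": [[304, 115], [305, 114], [307, 105], [311, 99], [311, 97], [316, 93], [316, 91], [341, 66], [343, 66], [347, 61], [358, 57], [371, 43], [371, 30]]}, {"order": 2, "points": [[569, 108], [569, 103], [571, 102], [571, 67], [572, 66], [574, 58], [580, 46], [599, 27], [604, 27]]}, {"order": 1, "points": [[415, 78], [410, 73]]}, {"order": 2, "points": [[410, 73], [409, 69], [386, 46], [376, 40], [373, 34], [373, 31], [371, 30]]}, {"order": 1, "points": [[280, 55], [281, 54], [281, 51], [283, 49], [283, 46], [286, 40], [286, 36], [287, 34], [287, 27]]}, {"order": 1, "points": [[97, 45], [97, 31]]}, {"order": 1, "points": [[512, 34], [520, 27], [523, 27]]}, {"order": 2, "points": [[97, 31], [97, 27]]}]}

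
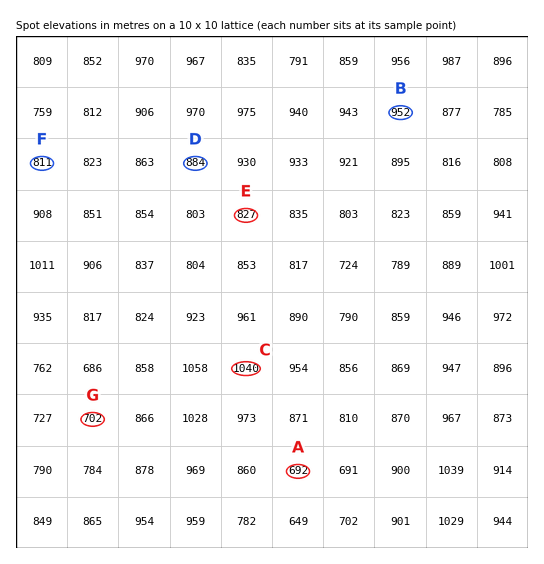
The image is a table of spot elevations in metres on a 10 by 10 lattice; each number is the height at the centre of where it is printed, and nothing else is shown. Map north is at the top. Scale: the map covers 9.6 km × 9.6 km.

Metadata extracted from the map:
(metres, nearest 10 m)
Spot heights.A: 690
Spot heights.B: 950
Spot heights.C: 1040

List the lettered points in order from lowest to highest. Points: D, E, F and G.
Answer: G F E D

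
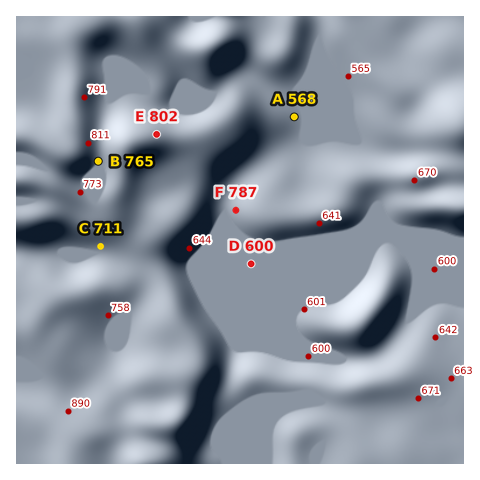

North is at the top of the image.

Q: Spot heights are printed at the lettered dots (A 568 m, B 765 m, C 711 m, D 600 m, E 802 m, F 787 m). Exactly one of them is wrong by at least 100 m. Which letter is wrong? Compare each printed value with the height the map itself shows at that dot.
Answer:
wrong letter F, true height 612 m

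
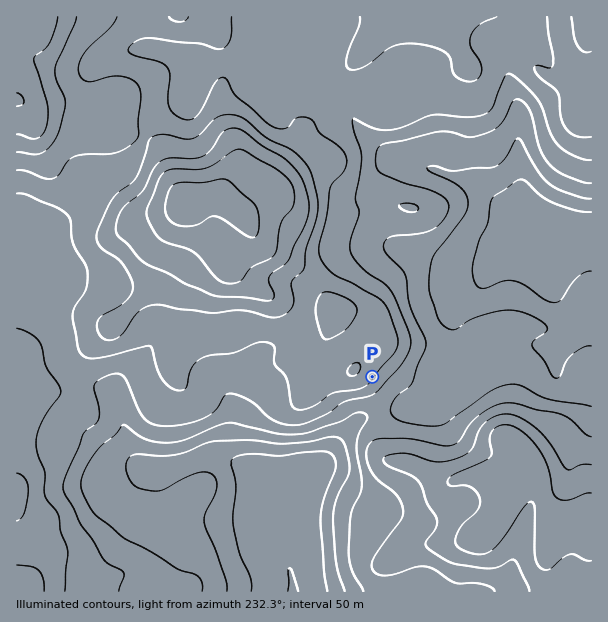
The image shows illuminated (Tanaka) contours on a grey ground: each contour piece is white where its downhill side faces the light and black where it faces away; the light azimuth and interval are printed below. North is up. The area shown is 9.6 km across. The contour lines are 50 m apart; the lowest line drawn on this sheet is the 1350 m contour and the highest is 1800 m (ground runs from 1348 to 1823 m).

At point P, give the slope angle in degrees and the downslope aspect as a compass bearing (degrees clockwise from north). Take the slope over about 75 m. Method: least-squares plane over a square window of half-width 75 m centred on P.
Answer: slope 14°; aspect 125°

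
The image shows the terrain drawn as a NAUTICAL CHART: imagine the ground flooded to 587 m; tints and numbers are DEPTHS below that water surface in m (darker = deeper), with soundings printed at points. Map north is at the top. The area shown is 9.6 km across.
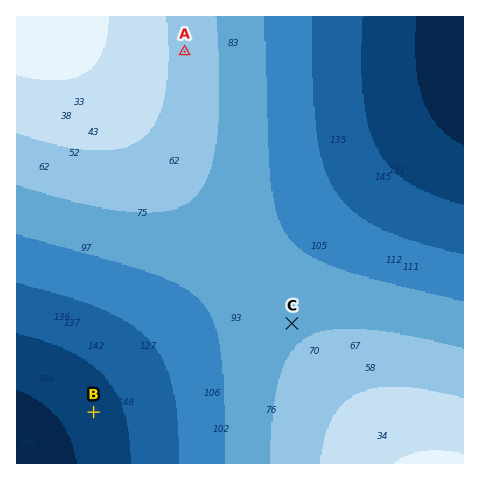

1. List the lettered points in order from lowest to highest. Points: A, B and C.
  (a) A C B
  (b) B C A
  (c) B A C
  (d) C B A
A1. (b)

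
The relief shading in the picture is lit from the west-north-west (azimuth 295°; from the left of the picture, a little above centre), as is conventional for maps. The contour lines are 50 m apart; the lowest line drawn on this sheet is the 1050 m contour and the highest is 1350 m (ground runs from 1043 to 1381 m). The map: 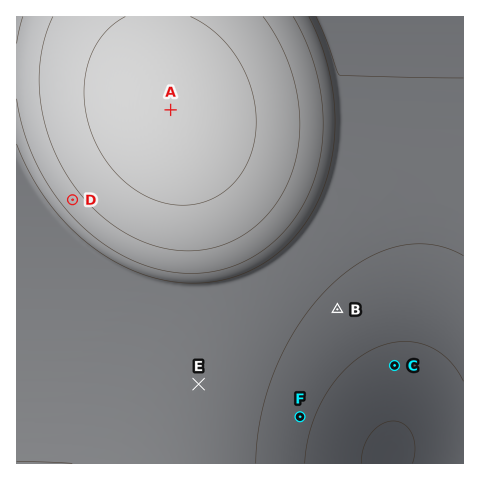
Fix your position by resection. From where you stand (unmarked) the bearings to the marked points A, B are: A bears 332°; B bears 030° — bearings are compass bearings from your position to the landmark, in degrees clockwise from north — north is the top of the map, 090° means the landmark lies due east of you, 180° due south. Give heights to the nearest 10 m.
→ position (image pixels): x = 306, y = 364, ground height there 1130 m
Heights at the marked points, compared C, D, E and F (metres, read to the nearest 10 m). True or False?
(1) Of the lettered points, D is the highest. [True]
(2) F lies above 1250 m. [False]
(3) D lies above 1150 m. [True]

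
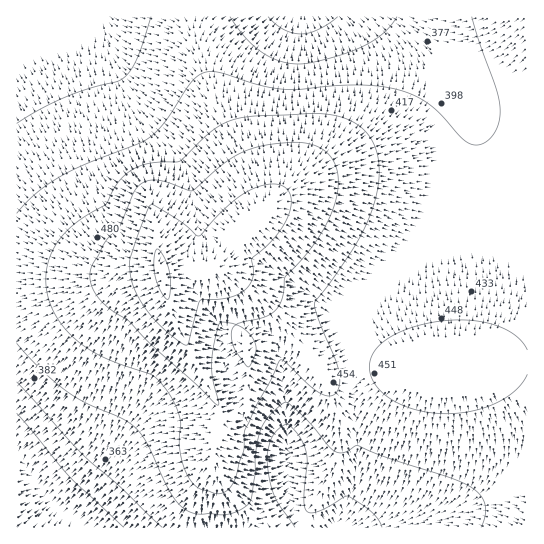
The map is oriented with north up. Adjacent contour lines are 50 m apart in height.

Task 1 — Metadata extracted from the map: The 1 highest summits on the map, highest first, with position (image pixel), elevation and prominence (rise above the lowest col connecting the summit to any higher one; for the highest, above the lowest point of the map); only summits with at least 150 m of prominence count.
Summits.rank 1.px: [161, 273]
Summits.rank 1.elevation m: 610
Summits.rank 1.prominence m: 357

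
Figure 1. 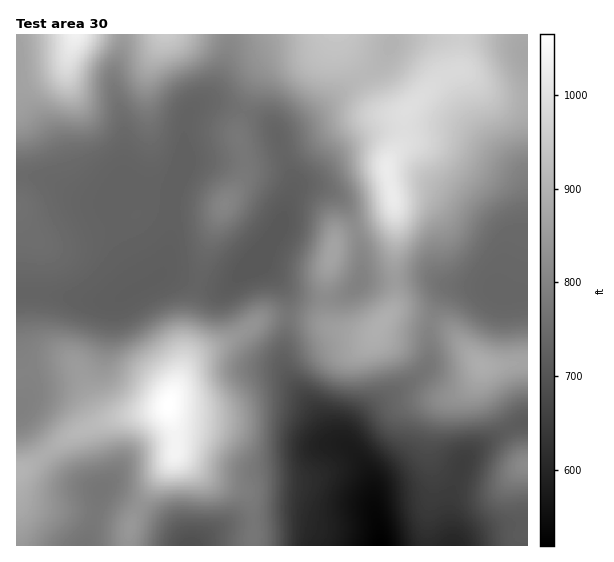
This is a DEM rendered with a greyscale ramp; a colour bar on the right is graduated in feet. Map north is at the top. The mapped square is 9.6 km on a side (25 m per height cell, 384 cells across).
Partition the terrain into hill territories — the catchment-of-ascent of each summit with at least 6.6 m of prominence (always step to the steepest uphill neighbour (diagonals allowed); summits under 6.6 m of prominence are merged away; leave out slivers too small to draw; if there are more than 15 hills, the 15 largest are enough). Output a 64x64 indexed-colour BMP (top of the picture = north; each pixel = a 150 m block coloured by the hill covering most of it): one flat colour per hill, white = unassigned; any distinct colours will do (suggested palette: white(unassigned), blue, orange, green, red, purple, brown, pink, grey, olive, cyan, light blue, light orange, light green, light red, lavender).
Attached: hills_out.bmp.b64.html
<image width="64" height="64" href="data:image/bmp;base64,Qk12CAAAAAAAAHYAAAAoAAAAQAAAAEAAAAABAAQAAAAAAAAIAAATCwAAEwsAABAAAAAAAAAA////ALR3HwAOf/8ALKAsACgn1gC9Z5QAS1aMAMJ34wB/f38AIr28AM++FwDox64AeLv/AIrfmACWmP8A1bDFABERERERERERERERERERERERERERERERMzMzMzoRERERERERERERERERERERERERERERERERERMzMzMzqqoREREREREREREREREREREREREREREREREREzMzMzOqqqqhERERERERERERERERERERERERERERERETMzMzM6qqqqqqERERERERERERERERERERERERERERERMzMzMzqqqqqqoREREREREREREREREREREREREREREREzMzMzOqqqqqqhERERERERERERERERERERERERERERETMzMzM6qqqqqqERERERERERERERERERERERERERERETMzMzMzOqqqqqoRERERERERERERERERERERERERERERMzMzMzM6qqqqqhEREREREREREREREREREREREREREREzMzMzMzqqqqqqEREREREREREREREREREREREREREREzMzMzMzM6qqqqoREREREREREREREREREREREREREREzMzMzMzMzOqqqqhEREREREREREREREREREREREREREzMzMzMzMzMzqqqqERERERERERERERERERERERERERREMzMzMzMzMzMzqqoRERERERERERERERERERERERERFEQzMzMzMzMzMzM6qhERERERERERERERERERERERERFEREMzMzMzMzMzMzMzERERERERERERERERERERERERFERERDMzMzMzMzMzMzMREREREREREREREREREREREREUREREQzMzMzMzMzMzMxEREREREREREREREREREREREUREREREMzMzMzMzMzMzEREREREREREREREREREREREUREREREREMzMzMzMzMzMREREREREREREREREREREREURERERERERDMzMzMzMzMxERERERERERERERERERERERRERERERERERDMzMzMzMzERERERERERERERERERERERFEREREREREREMzMzMzMzMRERERERERERERERERERERFERERERERERERDMzMzMzMxERERERERERERERERERERERREREREREREREMzMzMzMzERERERERERERERERERERERFEREREREREREQzMzMzMzMREREREREREREREREREREREURERERERERERDMzMzMzMxERERERERERERERERERERERREREREREREREMzMzMzMzERERERERERERERERERERERFEREREREREREQzMzMzMzMREREREREREREREREREREREURERERERERERDMzMzMzMxERERERERERERERERERERERREREREREREREQzMzMzMzERERERERERERERERERERERFJmZmUREREREREMzMzMiIRERERERERERERERFVERERGZmZmZmUREREREQiIiIiIhEREREREREREREVVVVVEREZmZmZmZIiIiIiIiIiIiIiERERERERERERVVVVVVVRGZmZmZmZkiIiIiIiIiIiIiIREREREREREREVVVVVVVWZmZmZmZmSIiIiIiIiIiIiIhERERERERERERVVVVVVVVmZmZmZmZIiIiIiIiIiIiIiERERERERERERFVVVVVVVWZmZmZmZkiIiIiIiIiIiIiIREREREREREREVVVVVVVVVmZmZmZmSIiIiIiIiIiIiIhERERERERERERVVVVVVVVVZmZmZmSIiIiIiIiIiIiIiEREREREREREREVVVVVVVVVmZmZmZIiIiIiIiIiIiIiIRERERERERERERVVVVVVVVVZmZmZkiIiIiIiIiIiIiIhERERERERERERFVVVVVVVVVmZmZkiIiIiIiIiIiIiIiEREREWZmEREREVVVVVVVVVWZmZkiIiIiIiIiIiIiIiIRERFmZmZhERd3VVVVVVVVVVmZkiIiIiIiIiIiIiIiIhERFmZmZmZ3d3dVVVVVVVVVUiIiIiIiIiIiIiIiIiIiZmZmZmZmZnd3d3VVVVVVVVUiIiIiIiIiIiIiIiIiIiJmZmZmZmZmd3d3dVVVVVVVVSIiIiIiIiIiIiIiIiIiImZmZmZmZmZ3d3d1VVVVVVVVIiIiIiIiIiIiIiIiIiIiZmZmZmZmZnd3d3VVVVVVVVIiIiIiIiIiIiIiIiIiIiJmZmZmZmZmd3d3dVVVVVVVUiIiIiIiIiIiIiIiIiIiImZmZmZmZmZ3d3d1VVVVVVVSIiIiIiIiIiIiIiIiIiIiZmZmZmZmZ3d3d3VVVVVVVYiCIiIiIiIiIiIiIiIiIiJmZmZmZmZnd3d3dVVVVVWIiIgiIiIiIiIiIiIiIiIiImZmZmZmZmd3d3d3VVVViIiIiIgiIiIiIiIiIiIiIiIiZmZmZmZmZ3d3d3d4iIiIiIiIiIIiIiIiIiIiIiIiIiJmZmZmZmZ3d3d3d3eIiIiIiIiIiCIiIiIiIiIiIiIiImZmZmZmZnd3d3d3d3iIiIiIiIiIgiIiIiIiIiIiIiIiZmZmZmZmd3d3d3d3eIiIiIiIiIiIgiIiIiIiIiIiIiJmZmZmZmZ3d3d3d3d3iIiIiIiIiIiIIiIiIiIiIiIiImZmZmZmZmd3d3d3d3eIiIiIiIiIiIiIIiIiIiIiIiIiZmZmZmZmZ3d3d3d3d4iIiIiIiIiIiIgiIiIiIiIiIiJmZmZmZmZnd3d3d3d3eIiIiIiIiIiIiIIiIiIiIiIiImZmZmZmZmd3d3d3d3d4iIiIiIiIiIiIgiIiIiIiIiIi"/>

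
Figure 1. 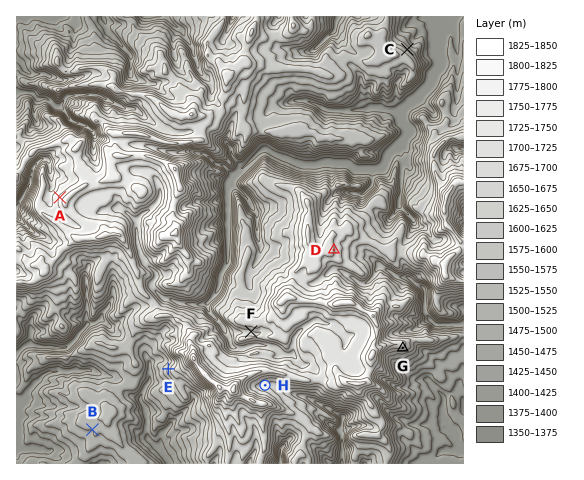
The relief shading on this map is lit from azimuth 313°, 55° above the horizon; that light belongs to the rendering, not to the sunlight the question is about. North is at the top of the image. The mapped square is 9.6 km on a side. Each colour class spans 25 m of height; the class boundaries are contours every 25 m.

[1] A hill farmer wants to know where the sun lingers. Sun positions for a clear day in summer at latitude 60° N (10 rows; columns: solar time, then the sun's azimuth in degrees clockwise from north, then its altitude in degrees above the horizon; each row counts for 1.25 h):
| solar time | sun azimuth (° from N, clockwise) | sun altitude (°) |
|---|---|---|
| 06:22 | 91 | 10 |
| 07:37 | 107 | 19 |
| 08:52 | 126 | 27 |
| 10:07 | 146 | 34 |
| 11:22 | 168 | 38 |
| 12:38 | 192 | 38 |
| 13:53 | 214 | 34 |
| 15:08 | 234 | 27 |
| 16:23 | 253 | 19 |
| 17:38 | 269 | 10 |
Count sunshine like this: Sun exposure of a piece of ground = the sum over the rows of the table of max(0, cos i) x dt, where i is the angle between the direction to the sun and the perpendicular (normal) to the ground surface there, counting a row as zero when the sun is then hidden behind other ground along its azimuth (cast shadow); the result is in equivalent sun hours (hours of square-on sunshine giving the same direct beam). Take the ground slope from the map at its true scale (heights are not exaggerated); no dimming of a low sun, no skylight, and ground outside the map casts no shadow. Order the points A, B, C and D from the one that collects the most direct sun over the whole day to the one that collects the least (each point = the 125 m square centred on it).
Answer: B > D > A > C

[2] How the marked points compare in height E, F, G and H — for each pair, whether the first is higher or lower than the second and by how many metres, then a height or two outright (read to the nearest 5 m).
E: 70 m lower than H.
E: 70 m lower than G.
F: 60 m higher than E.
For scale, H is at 1625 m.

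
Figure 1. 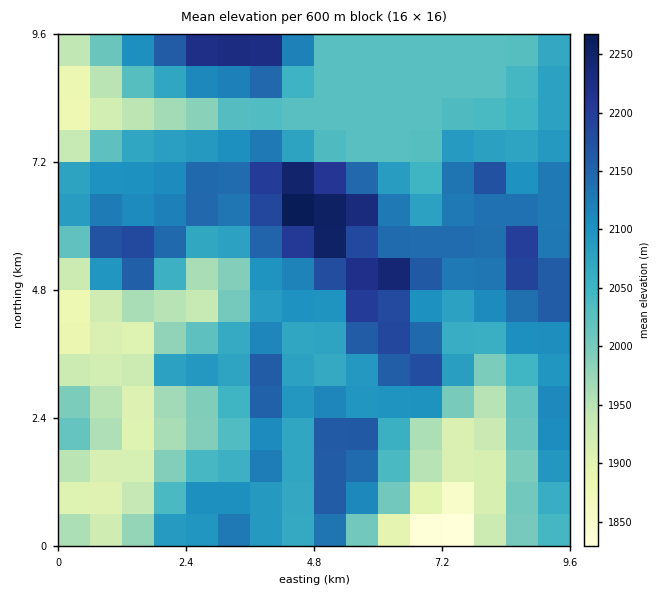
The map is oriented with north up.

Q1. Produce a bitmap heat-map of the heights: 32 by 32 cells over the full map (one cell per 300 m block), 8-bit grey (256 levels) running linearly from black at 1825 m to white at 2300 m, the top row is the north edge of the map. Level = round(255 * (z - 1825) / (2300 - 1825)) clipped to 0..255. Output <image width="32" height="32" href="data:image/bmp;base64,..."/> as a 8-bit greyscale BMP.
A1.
<image width="32" height="32" href="data:image/bmp;base64,Qk02CAAAAAAAADYEAAAoAAAAIAAAACAAAAABAAgAAAAAAAAEAAATCwAAEwsAAAABAAAAAAAAAAAAAAEBAQACAgIAAwMDAAQEBAAFBQUABgYGAAcHBwAICAgACQkJAAoKCgALCwsADAwMAA0NDQAODg4ADw8PABAQEAAREREAEhISABMTEwAUFBQAFRUVABYWFgAXFxcAGBgYABkZGQAaGhoAGxsbABwcHAAdHR0AHh4eAB8fHwAgICAAISEhACIiIgAjIyMAJCQkACUlJQAmJiYAJycnACgoKAApKSkAKioqACsrKwAsLCwALS0tAC4uLgAvLy8AMDAwADExMQAyMjIAMzMzADQ0NAA1NTUANjY2ADc3NwA4ODgAOTk5ADo6OgA7OzsAPDw8AD09PQA+Pj4APz8/AEBAQABBQUEAQkJCAENDQwBEREQARUVFAEZGRgBHR0cASEhIAElJSQBKSkoAS0tLAExMTABNTU0ATk5OAE9PTwBQUFAAUVFRAFJSUgBTU1MAVFRUAFVVVQBWVlYAV1dXAFhYWABZWVkAWlpaAFtbWwBcXFwAXV1dAF5eXgBfX18AYGBgAGFhYQBiYmIAY2NjAGRkZABlZWUAZmZmAGdnZwBoaGgAaWlpAGpqagBra2sAbGxsAG1tbQBubm4Ab29vAHBwcABxcXEAcnJyAHNzcwB0dHQAdXV1AHZ2dgB3d3cAeHh4AHl5eQB6enoAe3t7AHx8fAB9fX0Afn5+AH9/fwCAgIAAgYGBAIKCggCDg4MAhISEAIWFhQCGhoYAh4eHAIiIiACJiYkAioqKAIuLiwCMjIwAjY2NAI6OjgCPj48AkJCQAJGRkQCSkpIAk5OTAJSUlACVlZUAlpaWAJeXlwCYmJgAmZmZAJqamgCbm5sAnJycAJ2dnQCenp4An5+fAKCgoAChoaEAoqKiAKOjowCkpKQApaWlAKampgCnp6cAqKioAKmpqQCqqqoAq6urAKysrACtra0Arq6uAK+vrwCwsLAAsbGxALKysgCzs7MAtLS0ALW1tQC2trYAt7e3ALi4uAC5ubkAurq6ALu7uwC8vLwAvb29AL6+vgC/v78AwMDAAMHBwQDCwsIAw8PDAMTExADFxcUAxsbGAMfHxwDIyMgAycnJAMrKygDLy8sAzMzMAM3NzQDOzs4Az8/PANDQ0ADR0dEA0tLSANPT0wDU1NQA1dXVANbW1gDX19cA2NjYANnZ2QDa2toA29vbANzc3ADd3d0A3t7eAN/f3wDg4OAA4eHhAOLi4gDj4+MA5OTkAOXl5QDm5uYA5+fnAOjo6ADp6ekA6urqAOvr6wDs7OwA7e3tAO7u7gDv7+8A8PDwAPHx8QDy8vIA8/PzAPT09AD19fUA9vb2APf39wD4+PgA+fn5APr6+gD7+/sA/Pz8AP39/QD+/v4A////AFVJPDpFZ42TjpOgqpuFfYmmoWw8JhYEAQEEKktUZXR0RDszND9cg5SRkZunmIF9g6CthlU4IQkBAQQnSFdrdnYvKyouOEtrjZiWmKGWgH2DpLukfmFAHwsDBiNCV256eiopKCo0QFd9lZSLk5uIfYuxwa+YgGFBLR4UIDlSbICFODMrKS85TWt/f3aHpJiBiq6/s5yCaE5BNiUjNk1qhpNPTD8vKjNKYGpqaoWnoIOCosG9nn5hRDg0Kys7T2qKnmFlVjYpL0dYXV5lf5uahICfyMmmhGdGMywpMUJVbYqiZ2xZNSkrPExTV2J5kpqKgaLLxqKKeV9GNS0zQ1hyjaNfZVMyKSo4SVBVZYKgrZmDmbipjomNiHRWQDpAVnSQplFZTzMqN09hYmFvj7TBoYOHlImDkKKspINeSUZYdY+hQEZBLyxJdZCMe3mSt7qUgYGCgouhsbu7n3NYU2V8jZgsMzEqKkJ2pauJepW1qYiBgYKMpLvBw7+hd2Jkd4iOkR0qMCsqL09/jXN0mauZhIGBh5+9zMbAtJJ0bnqLlZSRGyIuLioqMk5XUWqNl5KKgoGPrMjGr6OWf3Z/jZidnZsgHCUwMjE0PD0+V3aGlZiHg5e20MWmlYh+go+Zn6arrR8gNFBiYVVJPTxKaIGXn5CKo8Pd2rujlI2UnJ+ntb25IjhkjqOYe19HPERjg5ablp670eLs2Lupn6ChpLbHw7IvW5e9y76cd1pKT22Pn6Ckv9vTy93bw7Kno6Gsxs+5o0F4scbMybaVeGtvhaGxusPb7tCutr60r6ukobLOzayfWJK5ure4t6yakZKZqr/T3+Xt2K+dm5yor6qhqsPDpZ9voa6koJ+jqq6spKGvyuTv6eTgyaaMh5WlraacqLakn3+hoJSSkpOcq6+mprnV7ffw4eDgw5V/hJGltqWWp6efiJmYkpKSk5upraiuwdnr8+/czsu2jXmCk6vGuJSZqqF0hZGSl5iWnqusp6u80tvTxKyVh3tvbX6euMKsjZOkm0NhfIiVmpaXnZ2aoLK9rY57cW1sbGxscIuno4iBlJmMHy5JWWp3fX9/gYmTlYd0bGxsbGxsbGxsdI6IcHaNjYYeHi05P0ZNUlVdbXZwbGxsbGxsbGxsbGxte39ub4OHhh4eKjxAQkVKUFlmcXRvbGxsbGxsbGxsbGxudG5uhIyGHh4sSFlhaXN9hYmPm5l4bGxsbGxsbGxsbGxsbG6EjocgJDpbdYWRobC5tq+7xJhtbGxsbGxsbGxsbGxsbXiEhTM7TmyImqi5ytnYys3YtHRsbGxsbGxsbGxsbGxsbnuGRUteeZGisb7P5Oja1+PMg2xsbGxsbGxsbGxsbGxtfYw="/>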